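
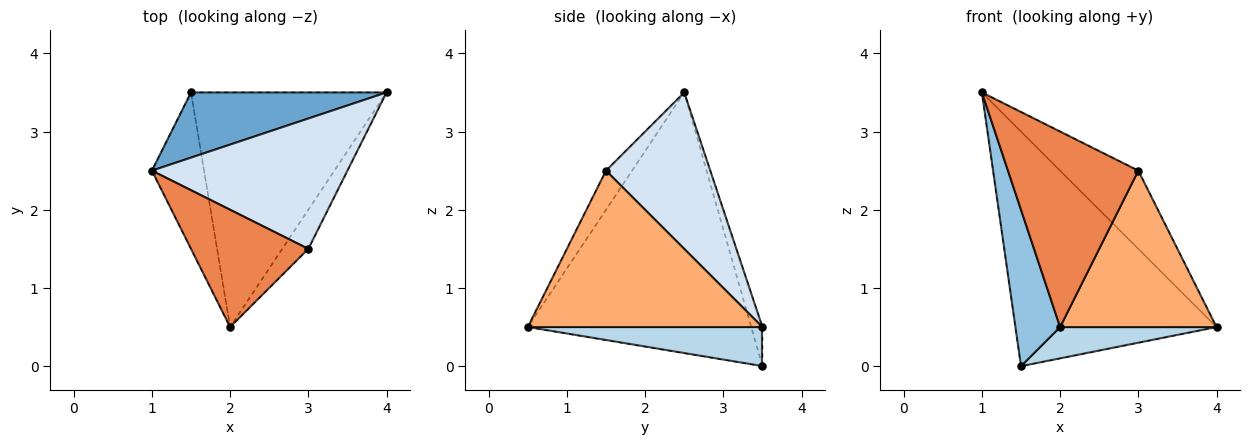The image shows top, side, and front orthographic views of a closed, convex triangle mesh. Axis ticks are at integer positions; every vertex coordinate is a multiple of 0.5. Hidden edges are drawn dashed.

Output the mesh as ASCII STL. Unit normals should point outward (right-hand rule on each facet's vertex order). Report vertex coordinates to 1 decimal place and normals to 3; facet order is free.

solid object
 facet normal -0.053 0.962 0.267
  outer loop
   vertex 1.5 3.5 0.0
   vertex 1.0 2.5 3.5
   vertex 4.0 3.5 0.5
  endloop
 endfacet
 facet normal -0.962 -0.192 -0.192
  outer loop
   vertex 1.5 3.5 0.0
   vertex 2.0 0.5 0.5
   vertex 1.0 2.5 3.5
  endloop
 endfacet
 facet normal 0.194 -0.130 -0.972
  outer loop
   vertex 1.5 3.5 0.0
   vertex 4.0 3.5 0.5
   vertex 2.0 0.5 0.5
  endloop
 endfacet
 facet normal 0.566 0.424 0.707
  outer loop
   vertex 3.0 1.5 2.5
   vertex 4.0 3.5 0.5
   vertex 1.0 2.5 3.5
  endloop
 endfacet
 facet normal -0.169 -0.845 0.507
  outer loop
   vertex 3.0 1.5 2.5
   vertex 1.0 2.5 3.5
   vertex 2.0 0.5 0.5
  endloop
 endfacet
 facet normal 0.824 -0.549 -0.137
  outer loop
   vertex 3.0 1.5 2.5
   vertex 2.0 0.5 0.5
   vertex 4.0 3.5 0.5
  endloop
 endfacet
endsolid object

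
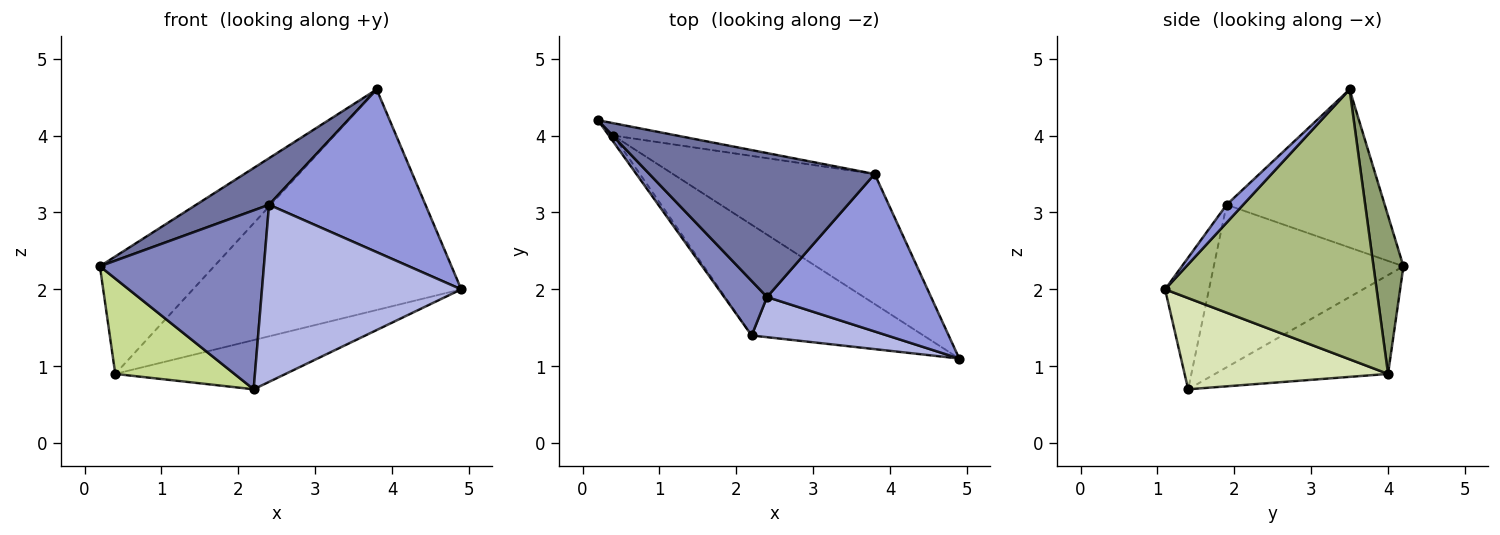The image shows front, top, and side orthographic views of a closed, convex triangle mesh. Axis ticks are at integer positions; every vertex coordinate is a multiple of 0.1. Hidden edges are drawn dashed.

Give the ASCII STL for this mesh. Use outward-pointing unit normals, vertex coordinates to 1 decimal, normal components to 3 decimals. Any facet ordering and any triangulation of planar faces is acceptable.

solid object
 facet normal -0.555 -0.256 0.791
  outer loop
   vertex 2.4 1.9 3.1
   vertex 3.8 3.5 4.6
   vertex 0.2 4.2 2.3
  endloop
 endfacet
 facet normal -0.742 -0.642 0.195
  outer loop
   vertex 2.4 1.9 3.1
   vertex 0.2 4.2 2.3
   vertex 2.2 1.4 0.7
  endloop
 endfacet
 facet normal 0.076 -0.716 0.693
  outer loop
   vertex 2.4 1.9 3.1
   vertex 4.9 1.1 2.0
   vertex 3.8 3.5 4.6
  endloop
 endfacet
 facet normal -0.210 -0.954 0.216
  outer loop
   vertex 2.4 1.9 3.1
   vertex 2.2 1.4 0.7
   vertex 4.9 1.1 2.0
  endloop
 endfacet
 facet normal 0.252 0.962 -0.101
  outer loop
   vertex 0.4 4.0 0.9
   vertex 0.2 4.2 2.3
   vertex 3.8 3.5 4.6
  endloop
 endfacet
 facet normal 0.562 0.713 -0.420
  outer loop
   vertex 0.4 4.0 0.9
   vertex 3.8 3.5 4.6
   vertex 4.9 1.1 2.0
  endloop
 endfacet
 facet normal -0.823 -0.567 -0.037
  outer loop
   vertex 0.4 4.0 0.9
   vertex 2.2 1.4 0.7
   vertex 0.2 4.2 2.3
  endloop
 endfacet
 facet normal 0.436 0.365 -0.822
  outer loop
   vertex 0.4 4.0 0.9
   vertex 4.9 1.1 2.0
   vertex 2.2 1.4 0.7
  endloop
 endfacet
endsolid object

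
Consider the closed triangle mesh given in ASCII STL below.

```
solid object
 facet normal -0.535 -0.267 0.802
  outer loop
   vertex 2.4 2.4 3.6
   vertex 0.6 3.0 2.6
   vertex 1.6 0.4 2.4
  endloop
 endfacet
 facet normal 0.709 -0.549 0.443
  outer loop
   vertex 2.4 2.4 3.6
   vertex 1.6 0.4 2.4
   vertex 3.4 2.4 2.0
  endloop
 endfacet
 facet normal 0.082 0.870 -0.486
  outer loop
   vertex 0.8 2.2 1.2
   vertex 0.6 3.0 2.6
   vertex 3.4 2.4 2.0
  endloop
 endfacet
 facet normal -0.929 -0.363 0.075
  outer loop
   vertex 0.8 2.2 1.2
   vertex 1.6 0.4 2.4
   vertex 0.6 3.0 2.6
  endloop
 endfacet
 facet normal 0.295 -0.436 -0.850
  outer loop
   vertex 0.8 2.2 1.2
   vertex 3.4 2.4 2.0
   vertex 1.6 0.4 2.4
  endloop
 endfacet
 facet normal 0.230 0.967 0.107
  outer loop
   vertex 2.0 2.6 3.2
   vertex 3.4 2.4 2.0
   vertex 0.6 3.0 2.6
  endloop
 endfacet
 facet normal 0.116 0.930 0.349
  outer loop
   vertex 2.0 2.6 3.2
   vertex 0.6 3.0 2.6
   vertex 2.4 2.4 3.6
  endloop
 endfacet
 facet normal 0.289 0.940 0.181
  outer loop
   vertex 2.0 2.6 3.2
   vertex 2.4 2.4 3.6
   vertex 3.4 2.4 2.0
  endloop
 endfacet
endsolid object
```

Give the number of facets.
8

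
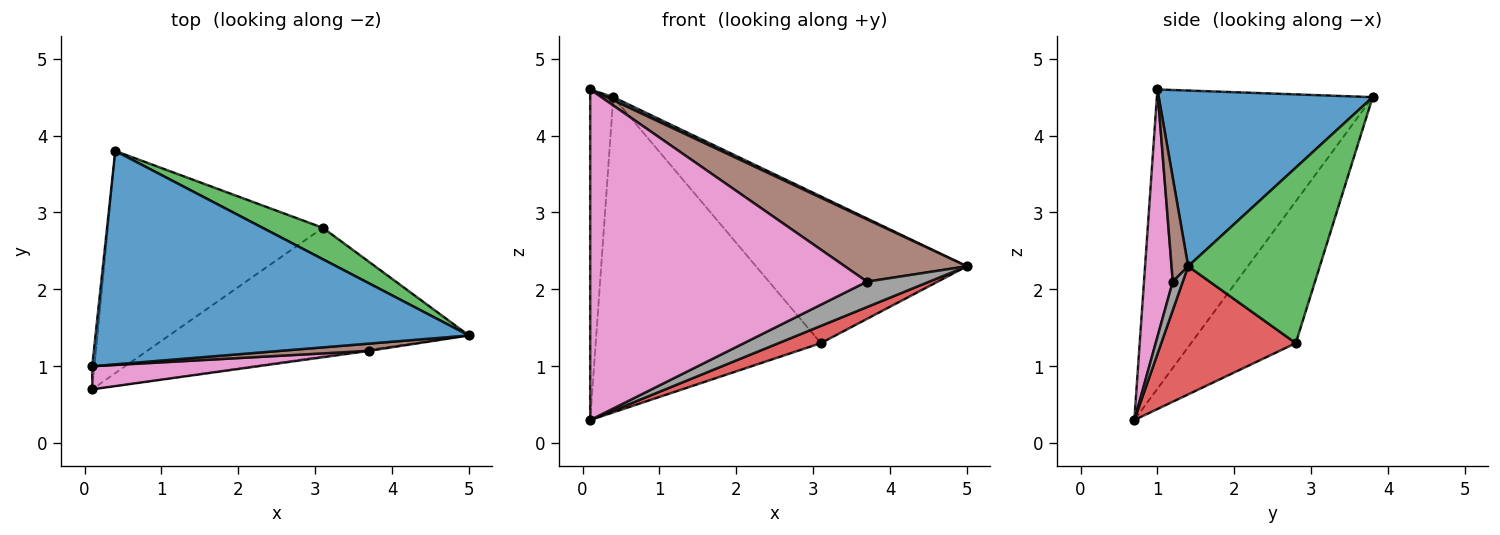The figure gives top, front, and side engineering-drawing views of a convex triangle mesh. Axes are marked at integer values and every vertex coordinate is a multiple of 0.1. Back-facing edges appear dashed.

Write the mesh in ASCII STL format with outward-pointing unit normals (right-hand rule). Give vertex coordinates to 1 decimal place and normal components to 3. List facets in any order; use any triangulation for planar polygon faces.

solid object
 facet normal 0.426 -0.013 0.905
  outer loop
   vertex 0.4 3.8 4.5
   vertex 0.1 1.0 4.6
   vertex 5.0 1.4 2.3
  endloop
 endfacet
 facet normal -0.994 0.106 -0.007
  outer loop
   vertex 0.1 0.7 0.3
   vertex 0.1 1.0 4.6
   vertex 0.4 3.8 4.5
  endloop
 endfacet
 facet normal 0.521 0.835 0.179
  outer loop
   vertex 3.1 2.8 1.3
   vertex 0.4 3.8 4.5
   vertex 5.0 1.4 2.3
  endloop
 endfacet
 facet normal 0.390 -0.123 -0.913
  outer loop
   vertex 3.1 2.8 1.3
   vertex 5.0 1.4 2.3
   vertex 0.1 0.7 0.3
  endloop
 endfacet
 facet normal -0.355 0.764 -0.539
  outer loop
   vertex 3.1 2.8 1.3
   vertex 0.1 0.7 0.3
   vertex 0.4 3.8 4.5
  endloop
 endfacet
 facet normal 0.134 -0.984 0.114
  outer loop
   vertex 3.7 1.2 2.1
   vertex 5.0 1.4 2.3
   vertex 0.1 1.0 4.6
  endloop
 endfacet
 facet normal 0.103 -0.992 0.069
  outer loop
   vertex 3.7 1.2 2.1
   vertex 0.1 1.0 4.6
   vertex 0.1 0.7 0.3
  endloop
 endfacet
 facet normal 0.158 -0.986 -0.043
  outer loop
   vertex 3.7 1.2 2.1
   vertex 0.1 0.7 0.3
   vertex 5.0 1.4 2.3
  endloop
 endfacet
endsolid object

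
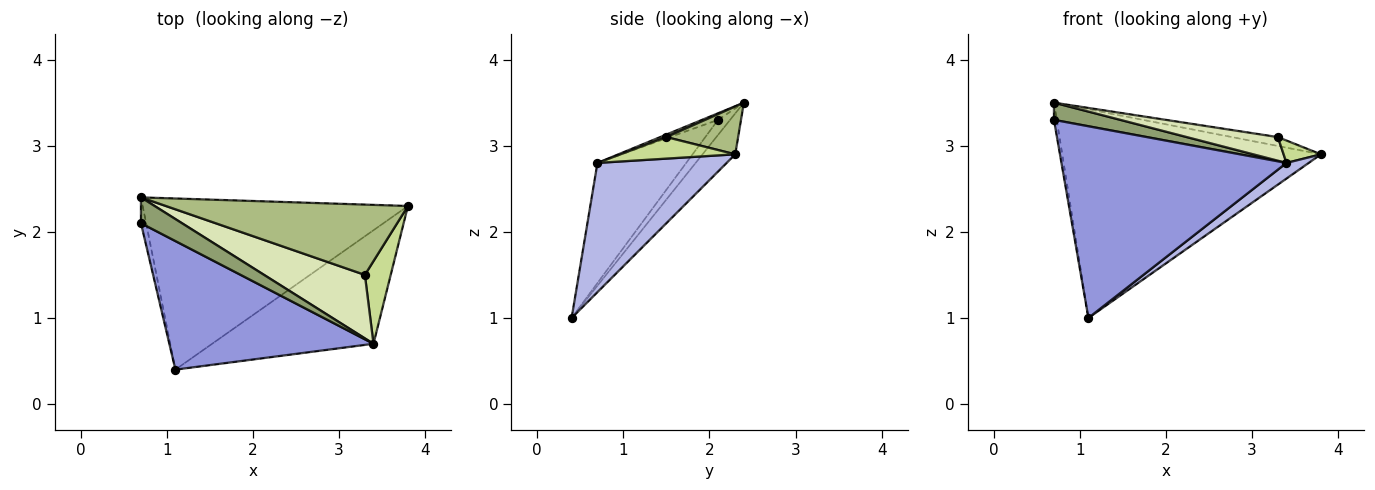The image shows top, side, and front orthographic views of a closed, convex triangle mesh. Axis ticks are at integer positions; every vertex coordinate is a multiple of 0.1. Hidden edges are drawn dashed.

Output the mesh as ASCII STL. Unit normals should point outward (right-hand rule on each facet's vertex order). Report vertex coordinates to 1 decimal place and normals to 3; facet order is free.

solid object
 facet normal -0.925 0.211 -0.317
  outer loop
   vertex 0.7 2.4 3.5
   vertex 1.1 0.4 1.0
   vertex 0.7 2.1 3.3
  endloop
 endfacet
 facet normal -0.097 0.770 -0.631
  outer loop
   vertex 0.7 2.4 3.5
   vertex 3.8 2.3 2.9
   vertex 1.1 0.4 1.0
  endloop
 endfacet
 facet normal -0.311 -0.789 0.529
  outer loop
   vertex 3.4 0.7 2.8
   vertex 0.7 2.1 3.3
   vertex 1.1 0.4 1.0
  endloop
 endfacet
 facet normal 0.621 -0.107 -0.776
  outer loop
   vertex 3.4 0.7 2.8
   vertex 1.1 0.4 1.0
   vertex 3.8 2.3 2.9
  endloop
 endfacet
 facet normal -0.132 -0.550 0.825
  outer loop
   vertex 3.4 0.7 2.8
   vertex 0.7 2.4 3.5
   vertex 0.7 2.1 3.3
  endloop
 endfacet
 facet normal 0.192 0.123 0.974
  outer loop
   vertex 3.3 1.5 3.1
   vertex 3.8 2.3 2.9
   vertex 0.7 2.4 3.5
  endloop
 endfacet
 facet normal 0.627 -0.204 0.752
  outer loop
   vertex 3.3 1.5 3.1
   vertex 3.4 0.7 2.8
   vertex 3.8 2.3 2.9
  endloop
 endfacet
 facet normal 0.024 -0.348 0.937
  outer loop
   vertex 3.3 1.5 3.1
   vertex 0.7 2.4 3.5
   vertex 3.4 0.7 2.8
  endloop
 endfacet
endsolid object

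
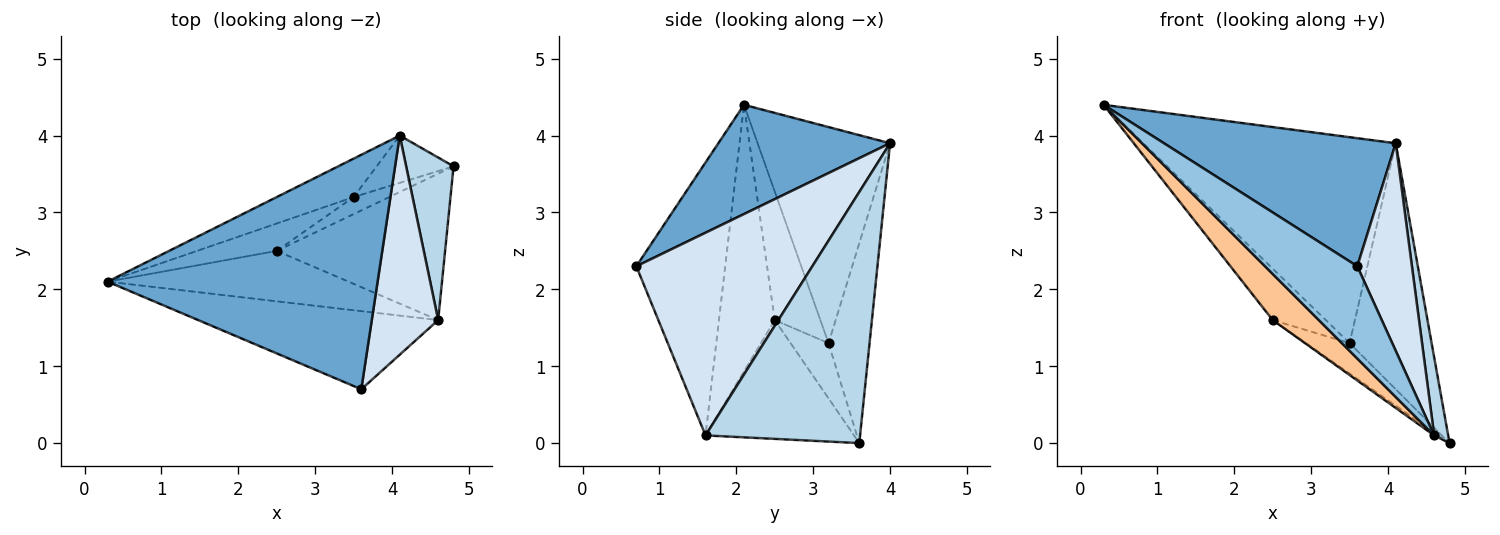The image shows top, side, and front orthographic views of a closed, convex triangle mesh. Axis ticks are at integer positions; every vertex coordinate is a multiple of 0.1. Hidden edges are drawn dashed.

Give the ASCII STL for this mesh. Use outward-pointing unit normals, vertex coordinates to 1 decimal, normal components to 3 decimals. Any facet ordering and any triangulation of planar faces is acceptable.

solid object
 facet normal 0.335 -0.452 0.827
  outer loop
   vertex 4.1 4.0 3.9
   vertex 0.3 2.1 4.4
   vertex 3.6 0.7 2.3
  endloop
 endfacet
 facet normal -0.592 -0.615 -0.521
  outer loop
   vertex 4.6 1.6 0.1
   vertex 3.6 0.7 2.3
   vertex 0.3 2.1 4.4
  endloop
 endfacet
 facet normal 0.979 -0.089 0.185
  outer loop
   vertex 4.6 1.6 0.1
   vertex 4.8 3.6 0.0
   vertex 4.1 4.0 3.9
  endloop
 endfacet
 facet normal 0.911 -0.283 0.299
  outer loop
   vertex 4.6 1.6 0.1
   vertex 4.1 4.0 3.9
   vertex 3.6 0.7 2.3
  endloop
 endfacet
 facet normal -0.458 0.874 -0.163
  outer loop
   vertex 3.5 3.2 1.3
   vertex 0.3 2.1 4.4
   vertex 4.1 4.0 3.9
  endloop
 endfacet
 facet normal -0.441 0.881 -0.170
  outer loop
   vertex 3.5 3.2 1.3
   vertex 4.1 4.0 3.9
   vertex 4.8 3.6 0.0
  endloop
 endfacet
 facet normal -0.632 -0.523 -0.572
  outer loop
   vertex 2.5 2.5 1.6
   vertex 4.6 1.6 0.1
   vertex 0.3 2.1 4.4
  endloop
 endfacet
 facet normal -0.576 0.017 -0.817
  outer loop
   vertex 2.5 2.5 1.6
   vertex 4.8 3.6 0.0
   vertex 4.6 1.6 0.1
  endloop
 endfacet
 facet normal -0.605 0.703 -0.375
  outer loop
   vertex 2.5 2.5 1.6
   vertex 0.3 2.1 4.4
   vertex 3.5 3.2 1.3
  endloop
 endfacet
 facet normal -0.604 0.695 -0.390
  outer loop
   vertex 2.5 2.5 1.6
   vertex 3.5 3.2 1.3
   vertex 4.8 3.6 0.0
  endloop
 endfacet
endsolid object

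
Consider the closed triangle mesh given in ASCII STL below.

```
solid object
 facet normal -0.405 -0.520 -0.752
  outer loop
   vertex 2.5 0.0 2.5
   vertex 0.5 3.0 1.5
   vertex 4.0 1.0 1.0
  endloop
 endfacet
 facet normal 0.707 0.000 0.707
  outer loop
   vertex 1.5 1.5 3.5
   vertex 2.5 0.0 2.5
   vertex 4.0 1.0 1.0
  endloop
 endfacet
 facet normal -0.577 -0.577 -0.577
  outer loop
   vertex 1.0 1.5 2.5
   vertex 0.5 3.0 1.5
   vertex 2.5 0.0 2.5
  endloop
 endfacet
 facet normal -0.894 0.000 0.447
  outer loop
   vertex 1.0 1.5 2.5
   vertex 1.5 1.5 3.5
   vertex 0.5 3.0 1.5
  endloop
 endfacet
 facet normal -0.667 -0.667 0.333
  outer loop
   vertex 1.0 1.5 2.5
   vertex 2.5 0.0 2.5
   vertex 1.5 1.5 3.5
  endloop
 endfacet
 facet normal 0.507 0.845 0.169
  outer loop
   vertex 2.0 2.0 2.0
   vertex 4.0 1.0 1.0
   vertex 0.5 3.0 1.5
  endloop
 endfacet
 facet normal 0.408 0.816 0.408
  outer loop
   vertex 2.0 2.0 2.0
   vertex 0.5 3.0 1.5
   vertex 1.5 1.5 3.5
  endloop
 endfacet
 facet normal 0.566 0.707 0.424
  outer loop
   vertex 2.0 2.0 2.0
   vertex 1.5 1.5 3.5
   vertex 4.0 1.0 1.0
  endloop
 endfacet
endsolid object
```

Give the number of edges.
12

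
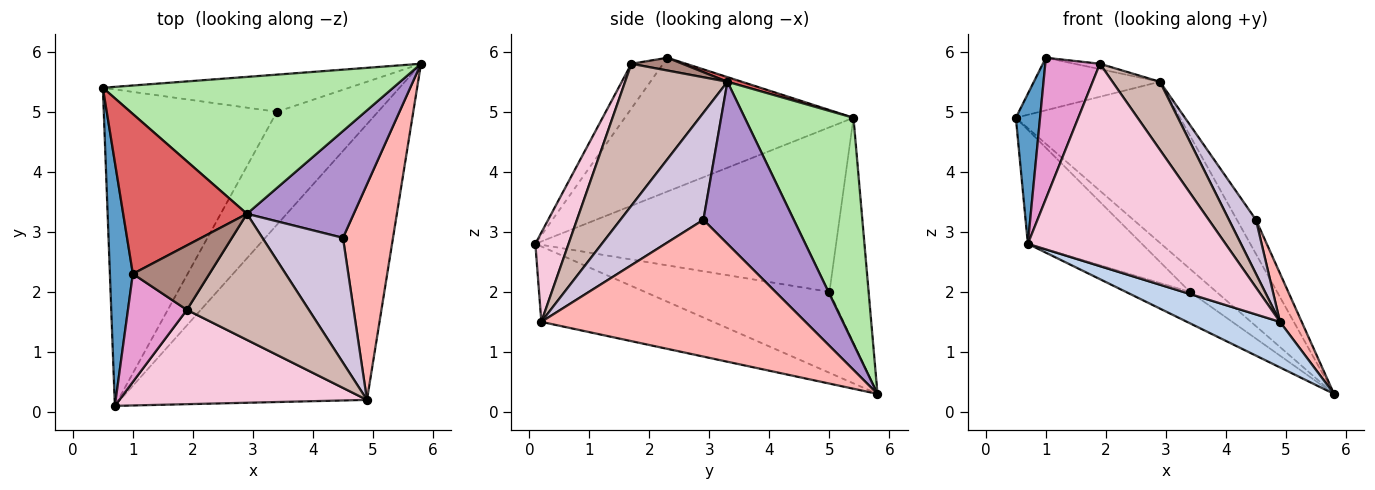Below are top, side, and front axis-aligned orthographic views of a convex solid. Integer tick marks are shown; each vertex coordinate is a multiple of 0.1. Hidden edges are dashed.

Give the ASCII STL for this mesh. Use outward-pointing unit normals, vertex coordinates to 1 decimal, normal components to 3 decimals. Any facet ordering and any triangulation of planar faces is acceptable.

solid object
 facet normal -0.980 -0.104 0.168
  outer loop
   vertex 1.0 2.3 5.9
   vertex 0.5 5.4 4.9
   vertex 0.7 0.1 2.8
  endloop
 endfacet
 facet normal -0.289 -0.156 -0.945
  outer loop
   vertex 4.9 0.2 1.5
   vertex 0.7 0.1 2.8
   vertex 5.8 5.8 0.3
  endloop
 endfacet
 facet normal -0.614 0.415 -0.671
  outer loop
   vertex 3.4 5.0 2.0
   vertex 0.5 5.4 4.9
   vertex 5.8 5.8 0.3
  endloop
 endfacet
 facet normal -0.666 0.253 -0.701
  outer loop
   vertex 3.4 5.0 2.0
   vertex 0.7 0.1 2.8
   vertex 0.5 5.4 4.9
  endloop
 endfacet
 facet normal -0.611 0.212 -0.763
  outer loop
   vertex 3.4 5.0 2.0
   vertex 5.8 5.8 0.3
   vertex 0.7 0.1 2.8
  endloop
 endfacet
 facet normal 0.451 0.680 0.578
  outer loop
   vertex 2.9 3.3 5.5
   vertex 5.8 5.8 0.3
   vertex 0.5 5.4 4.9
  endloop
 endfacet
 facet normal 0.036 0.312 0.949
  outer loop
   vertex 2.9 3.3 5.5
   vertex 0.5 5.4 4.9
   vertex 1.0 2.3 5.9
  endloop
 endfacet
 facet normal 0.936 -0.077 0.343
  outer loop
   vertex 4.5 2.9 3.2
   vertex 4.9 0.2 1.5
   vertex 5.8 5.8 0.3
  endloop
 endfacet
 facet normal 0.822 0.173 0.542
  outer loop
   vertex 4.5 2.9 3.2
   vertex 5.8 5.8 0.3
   vertex 2.9 3.3 5.5
  endloop
 endfacet
 facet normal 0.773 -0.252 0.582
  outer loop
   vertex 4.5 2.9 3.2
   vertex 2.9 3.3 5.5
   vertex 4.9 0.2 1.5
  endloop
 endfacet
 facet normal 0.164 0.082 0.983
  outer loop
   vertex 1.9 1.7 5.8
   vertex 2.9 3.3 5.5
   vertex 1.0 2.3 5.9
  endloop
 endfacet
 facet normal 0.715 -0.332 0.615
  outer loop
   vertex 1.9 1.7 5.8
   vertex 4.9 0.2 1.5
   vertex 2.9 3.3 5.5
  endloop
 endfacet
 facet normal -0.419 -0.721 0.552
  outer loop
   vertex 1.9 1.7 5.8
   vertex 1.0 2.3 5.9
   vertex 0.7 0.1 2.8
  endloop
 endfacet
 facet normal 0.151 -0.896 0.418
  outer loop
   vertex 1.9 1.7 5.8
   vertex 0.7 0.1 2.8
   vertex 4.9 0.2 1.5
  endloop
 endfacet
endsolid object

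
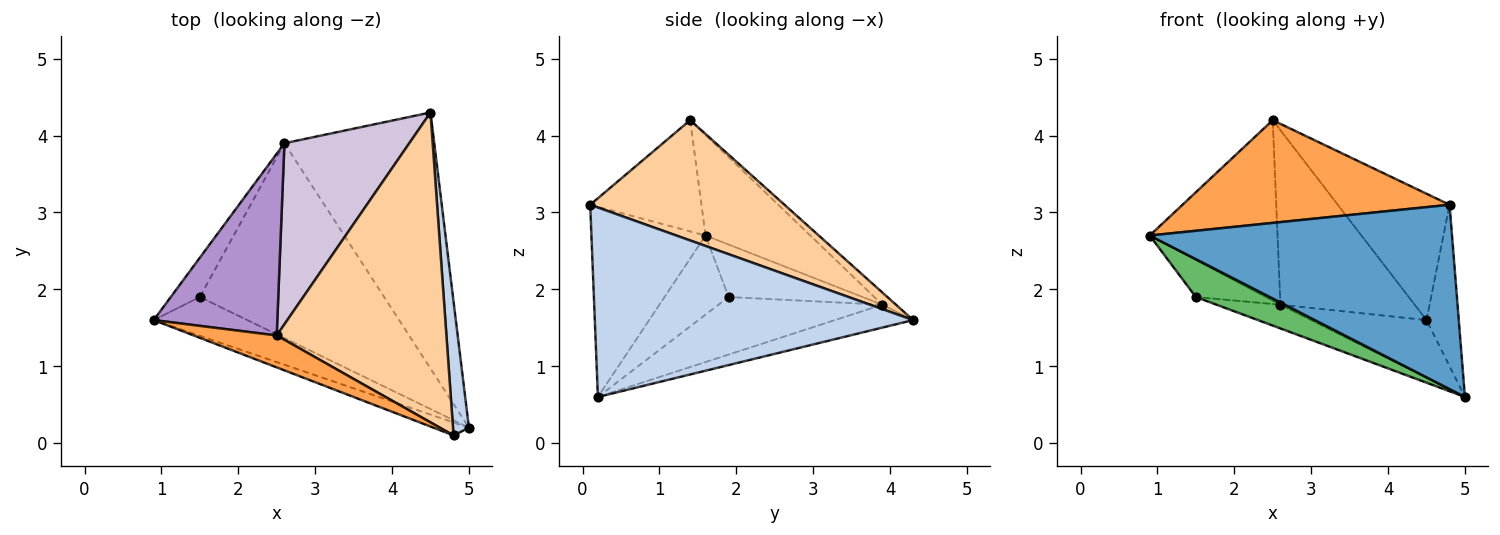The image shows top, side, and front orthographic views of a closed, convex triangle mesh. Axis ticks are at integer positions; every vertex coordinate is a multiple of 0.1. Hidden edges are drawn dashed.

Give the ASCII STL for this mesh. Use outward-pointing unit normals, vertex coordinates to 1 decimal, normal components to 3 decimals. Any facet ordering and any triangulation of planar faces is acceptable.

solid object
 facet normal -0.352 -0.934 -0.066
  outer loop
   vertex 4.8 0.1 3.1
   vertex 0.9 1.6 2.7
   vertex 5.0 0.2 0.6
  endloop
 endfacet
 facet normal 0.991 0.101 0.083
  outer loop
   vertex 4.8 0.1 3.1
   vertex 5.0 0.2 0.6
   vertex 4.5 4.3 1.6
  endloop
 endfacet
 facet normal -0.370 -0.887 0.276
  outer loop
   vertex 2.5 1.4 4.2
   vertex 0.9 1.6 2.7
   vertex 4.8 0.1 3.1
  endloop
 endfacet
 facet normal 0.549 0.316 0.774
  outer loop
   vertex 2.5 1.4 4.2
   vertex 4.8 0.1 3.1
   vertex 4.5 4.3 1.6
  endloop
 endfacet
 facet normal -0.518 -0.598 -0.612
  outer loop
   vertex 1.5 1.9 1.9
   vertex 5.0 0.2 0.6
   vertex 0.9 1.6 2.7
  endloop
 endfacet
 facet normal -0.147 0.217 -0.965
  outer loop
   vertex 2.6 3.9 1.8
   vertex 4.5 4.3 1.6
   vertex 5.0 0.2 0.6
  endloop
 endfacet
 facet normal -0.296 0.115 -0.948
  outer loop
   vertex 2.6 3.9 1.8
   vertex 5.0 0.2 0.6
   vertex 1.5 1.9 1.9
  endloop
 endfacet
 facet normal -0.796 0.416 -0.441
  outer loop
   vertex 2.6 3.9 1.8
   vertex 1.5 1.9 1.9
   vertex 0.9 1.6 2.7
  endloop
 endfacet
 facet normal -0.500 0.610 0.615
  outer loop
   vertex 2.6 3.9 1.8
   vertex 0.9 1.6 2.7
   vertex 2.5 1.4 4.2
  endloop
 endfacet
 facet normal -0.070 0.692 0.718
  outer loop
   vertex 2.6 3.9 1.8
   vertex 2.5 1.4 4.2
   vertex 4.5 4.3 1.6
  endloop
 endfacet
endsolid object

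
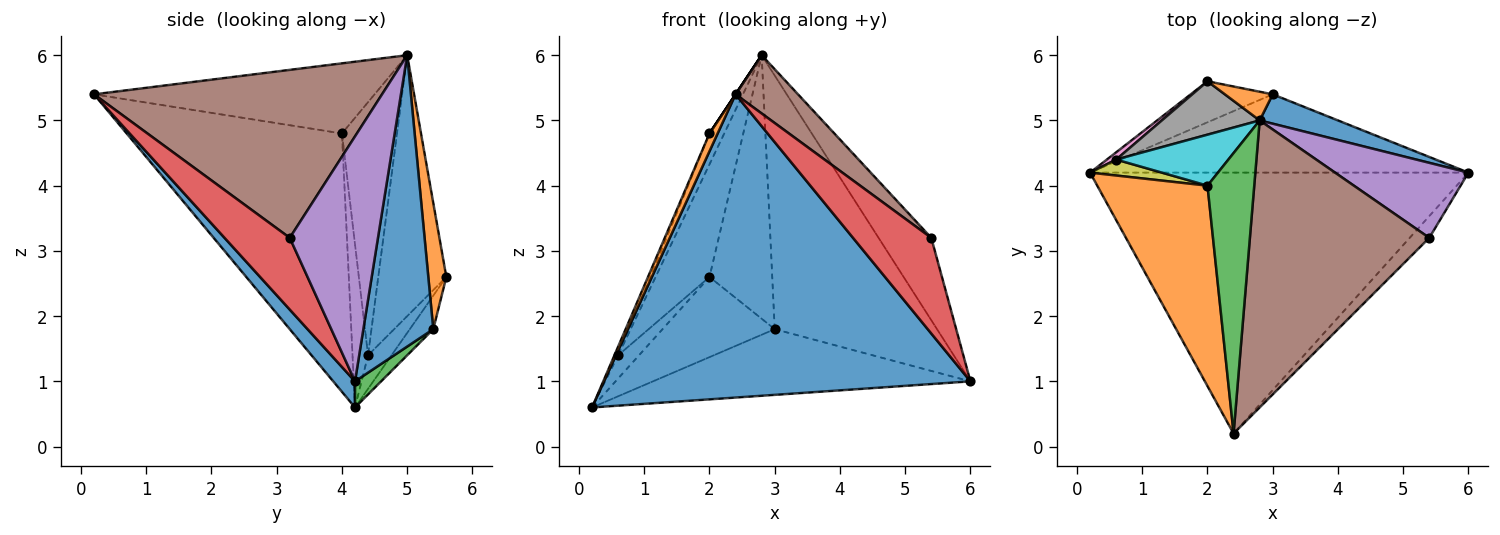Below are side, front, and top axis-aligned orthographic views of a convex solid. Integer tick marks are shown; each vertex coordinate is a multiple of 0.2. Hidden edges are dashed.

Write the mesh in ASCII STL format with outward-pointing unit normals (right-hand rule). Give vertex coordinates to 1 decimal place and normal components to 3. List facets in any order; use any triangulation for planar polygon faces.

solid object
 facet normal 0.045 -0.757 -0.652
  outer loop
   vertex 2.4 0.2 5.4
   vertex 0.2 4.2 0.6
   vertex 6.0 4.2 1.0
  endloop
 endfacet
 facet normal -0.919 -0.035 0.392
  outer loop
   vertex 2.0 4.0 4.8
   vertex 0.2 4.2 0.6
   vertex 2.4 0.2 5.4
  endloop
 endfacet
 facet normal -0.832 0.000 0.555
  outer loop
   vertex 2.0 4.0 4.8
   vertex 2.4 0.2 5.4
   vertex 2.8 5.0 6.0
  endloop
 endfacet
 facet normal 0.631 -0.757 -0.172
  outer loop
   vertex 5.4 3.2 3.2
   vertex 2.4 0.2 5.4
   vertex 6.0 4.2 1.0
  endloop
 endfacet
 facet normal 0.778 0.465 0.423
  outer loop
   vertex 5.4 3.2 3.2
   vertex 6.0 4.2 1.0
   vertex 2.8 5.0 6.0
  endloop
 endfacet
 facet normal 0.676 -0.147 0.722
  outer loop
   vertex 5.4 3.2 3.2
   vertex 2.8 5.0 6.0
   vertex 2.4 0.2 5.4
  endloop
 endfacet
 facet normal -0.732 0.650 0.203
  outer loop
   vertex 0.6 4.4 1.4
   vertex 2.0 5.6 2.6
   vertex 0.2 4.2 0.6
  endloop
 endfacet
 facet normal -0.752 0.595 0.282
  outer loop
   vertex 0.6 4.4 1.4
   vertex 2.8 5.0 6.0
   vertex 2.0 5.6 2.6
  endloop
 endfacet
 facet normal -0.894 0.215 0.393
  outer loop
   vertex 0.6 4.4 1.4
   vertex 0.2 4.2 0.6
   vertex 2.0 4.0 4.8
  endloop
 endfacet
 facet normal -0.888 0.238 0.394
  outer loop
   vertex 0.6 4.4 1.4
   vertex 2.0 4.0 4.8
   vertex 2.8 5.0 6.0
  endloop
 endfacet
 facet normal 0.393 0.913 0.106
  outer loop
   vertex 3.0 5.4 1.8
   vertex 2.8 5.0 6.0
   vertex 6.0 4.2 1.0
  endloop
 endfacet
 facet normal 0.274 0.956 0.104
  outer loop
   vertex 3.0 5.4 1.8
   vertex 2.0 5.6 2.6
   vertex 2.8 5.0 6.0
  endloop
 endfacet
 facet normal 0.053 0.642 -0.765
  outer loop
   vertex 3.0 5.4 1.8
   vertex 6.0 4.2 1.0
   vertex 0.2 4.2 0.6
  endloop
 endfacet
 facet normal -0.183 0.875 -0.448
  outer loop
   vertex 3.0 5.4 1.8
   vertex 0.2 4.2 0.6
   vertex 2.0 5.6 2.6
  endloop
 endfacet
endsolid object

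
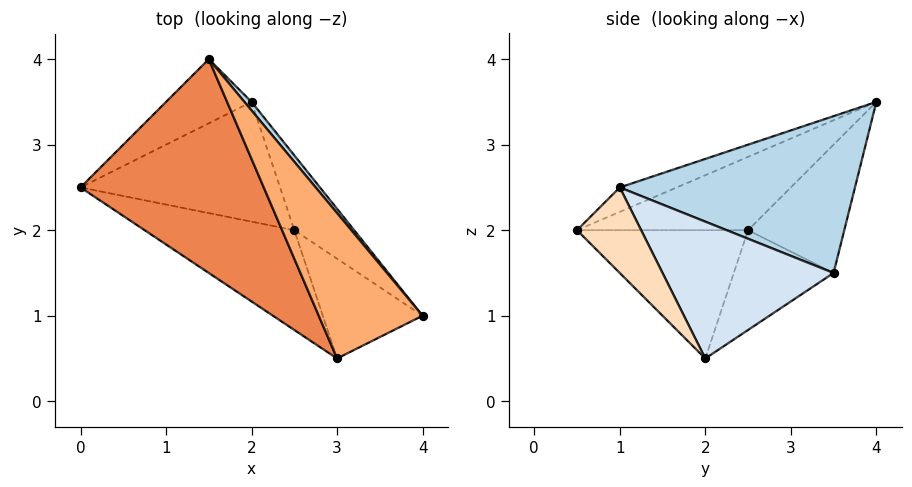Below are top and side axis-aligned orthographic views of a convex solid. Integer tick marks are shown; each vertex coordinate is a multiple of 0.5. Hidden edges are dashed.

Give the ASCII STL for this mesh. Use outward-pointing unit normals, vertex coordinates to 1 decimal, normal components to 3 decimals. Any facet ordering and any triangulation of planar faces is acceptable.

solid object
 facet normal -0.487 0.811 -0.324
  outer loop
   vertex 2.0 3.5 1.5
   vertex 0.0 2.5 2.0
   vertex 1.5 4.0 3.5
  endloop
 endfacet
 facet normal -0.408 0.408 -0.816
  outer loop
   vertex 2.0 3.5 1.5
   vertex 2.5 2.0 0.5
   vertex 0.0 2.5 2.0
  endloop
 endfacet
 facet normal 0.773 0.633 0.035
  outer loop
   vertex 2.0 3.5 1.5
   vertex 1.5 4.0 3.5
   vertex 4.0 1.0 2.5
  endloop
 endfacet
 facet normal 0.795 0.497 -0.348
  outer loop
   vertex 2.0 3.5 1.5
   vertex 4.0 1.0 2.5
   vertex 2.5 2.0 0.5
  endloop
 endfacet
 facet normal -0.324 -0.487 0.811
  outer loop
   vertex 3.0 0.5 2.0
   vertex 1.5 4.0 3.5
   vertex 0.0 2.5 2.0
  endloop
 endfacet
 facet normal -0.204 -0.458 0.865
  outer loop
   vertex 3.0 0.5 2.0
   vertex 4.0 1.0 2.5
   vertex 1.5 4.0 3.5
  endloop
 endfacet
 facet normal -0.466 -0.699 -0.543
  outer loop
   vertex 3.0 0.5 2.0
   vertex 0.0 2.5 2.0
   vertex 2.5 2.0 0.5
  endloop
 endfacet
 facet normal 0.572 -0.477 -0.667
  outer loop
   vertex 3.0 0.5 2.0
   vertex 2.5 2.0 0.5
   vertex 4.0 1.0 2.5
  endloop
 endfacet
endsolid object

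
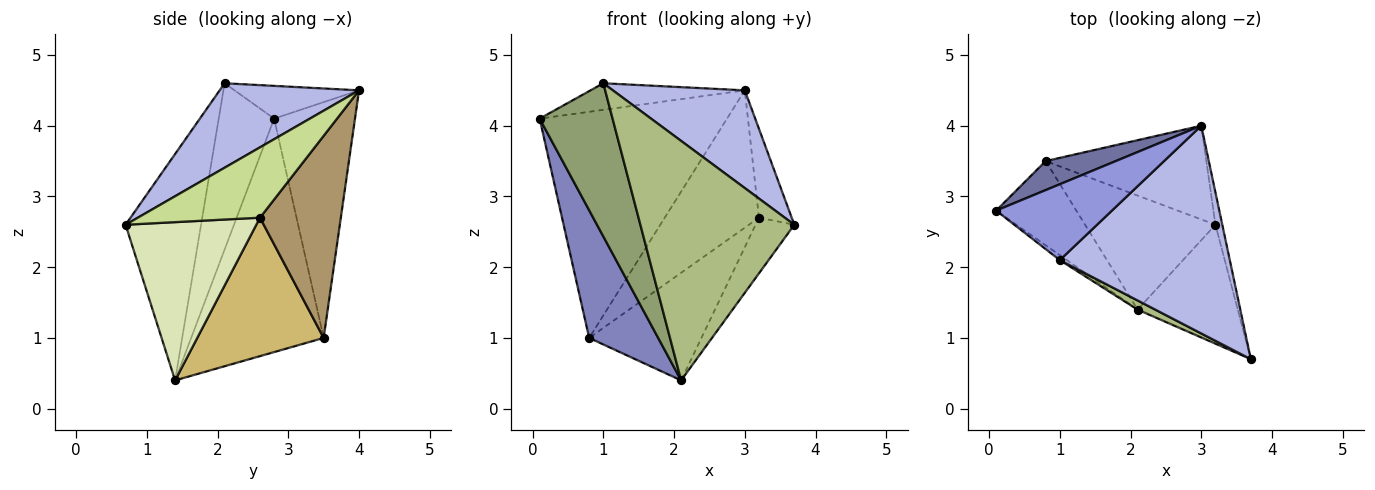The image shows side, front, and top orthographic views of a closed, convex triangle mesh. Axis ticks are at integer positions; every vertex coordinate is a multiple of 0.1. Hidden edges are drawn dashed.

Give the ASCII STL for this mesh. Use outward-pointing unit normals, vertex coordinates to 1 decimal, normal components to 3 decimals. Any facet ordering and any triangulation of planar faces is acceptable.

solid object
 facet normal -0.393 0.912 0.117
  outer loop
   vertex 0.8 3.5 1.0
   vertex 0.1 2.8 4.1
   vertex 3.0 4.0 4.5
  endloop
 endfacet
 facet normal -0.848 -0.442 -0.291
  outer loop
   vertex 0.8 3.5 1.0
   vertex 2.1 1.4 0.4
   vertex 0.1 2.8 4.1
  endloop
 endfacet
 facet normal -0.258 0.320 0.912
  outer loop
   vertex 1.0 2.1 4.6
   vertex 3.0 4.0 4.5
   vertex 0.1 2.8 4.1
  endloop
 endfacet
 facet normal 0.410 -0.388 0.825
  outer loop
   vertex 1.0 2.1 4.6
   vertex 3.7 0.7 2.6
   vertex 3.0 4.0 4.5
  endloop
 endfacet
 facet normal -0.605 -0.796 -0.026
  outer loop
   vertex 1.0 2.1 4.6
   vertex 0.1 2.8 4.1
   vertex 2.1 1.4 0.4
  endloop
 endfacet
 facet normal -0.440 -0.897 0.034
  outer loop
   vertex 1.0 2.1 4.6
   vertex 2.1 1.4 0.4
   vertex 3.7 0.7 2.6
  endloop
 endfacet
 facet normal 0.962 0.258 -0.094
  outer loop
   vertex 3.2 2.6 2.7
   vertex 3.0 4.0 4.5
   vertex 3.7 0.7 2.6
  endloop
 endfacet
 facet normal 0.820 0.243 -0.519
  outer loop
   vertex 3.2 2.6 2.7
   vertex 3.7 0.7 2.6
   vertex 2.1 1.4 0.4
  endloop
 endfacet
 facet normal 0.578 0.674 -0.460
  outer loop
   vertex 3.2 2.6 2.7
   vertex 0.8 3.5 1.0
   vertex 3.0 4.0 4.5
  endloop
 endfacet
 facet normal 0.611 0.543 -0.576
  outer loop
   vertex 3.2 2.6 2.7
   vertex 2.1 1.4 0.4
   vertex 0.8 3.5 1.0
  endloop
 endfacet
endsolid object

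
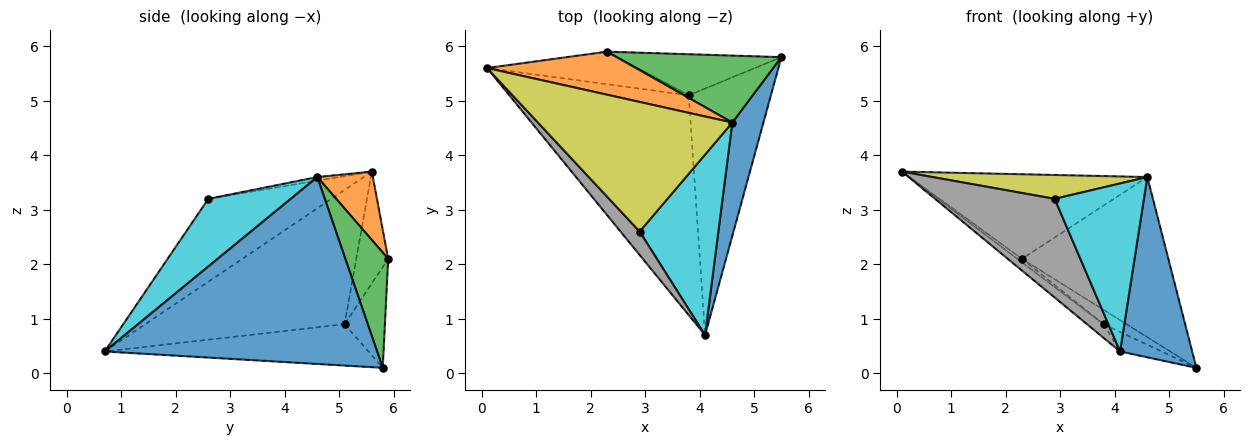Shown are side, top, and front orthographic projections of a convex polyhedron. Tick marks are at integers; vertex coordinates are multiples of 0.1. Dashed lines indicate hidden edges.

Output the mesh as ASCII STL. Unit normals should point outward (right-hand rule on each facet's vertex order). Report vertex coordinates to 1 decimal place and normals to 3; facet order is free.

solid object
 facet normal 0.954 -0.253 0.159
  outer loop
   vertex 4.6 4.6 3.6
   vertex 4.1 0.7 0.4
   vertex 5.5 5.8 0.1
  endloop
 endfacet
 facet normal 0.204 0.873 0.444
  outer loop
   vertex 4.6 4.6 3.6
   vertex 2.3 5.9 2.1
   vertex 0.1 5.6 3.7
  endloop
 endfacet
 facet normal 0.261 0.891 0.372
  outer loop
   vertex 4.6 4.6 3.6
   vertex 5.5 5.8 0.1
   vertex 2.3 5.9 2.1
  endloop
 endfacet
 facet normal -0.598 0.050 -0.800
  outer loop
   vertex 3.8 5.1 0.9
   vertex 4.1 0.7 0.4
   vertex 0.1 5.6 3.7
  endloop
 endfacet
 facet normal -0.594 0.087 -0.800
  outer loop
   vertex 3.8 5.1 0.9
   vertex 0.1 5.6 3.7
   vertex 2.3 5.9 2.1
  endloop
 endfacet
 facet normal -0.448 0.071 -0.891
  outer loop
   vertex 3.8 5.1 0.9
   vertex 5.5 5.8 0.1
   vertex 4.1 0.7 0.4
  endloop
 endfacet
 facet normal -0.502 0.285 -0.817
  outer loop
   vertex 3.8 5.1 0.9
   vertex 2.3 5.9 2.1
   vertex 5.5 5.8 0.1
  endloop
 endfacet
 facet normal -0.708 -0.688 0.163
  outer loop
   vertex 2.9 2.6 3.2
   vertex 0.1 5.6 3.7
   vertex 4.1 0.7 0.4
  endloop
 endfacet
 facet normal -0.018 -0.181 0.983
  outer loop
   vertex 2.9 2.6 3.2
   vertex 4.6 4.6 3.6
   vertex 0.1 5.6 3.7
  endloop
 endfacet
 facet normal 0.533 -0.577 0.620
  outer loop
   vertex 2.9 2.6 3.2
   vertex 4.1 0.7 0.4
   vertex 4.6 4.6 3.6
  endloop
 endfacet
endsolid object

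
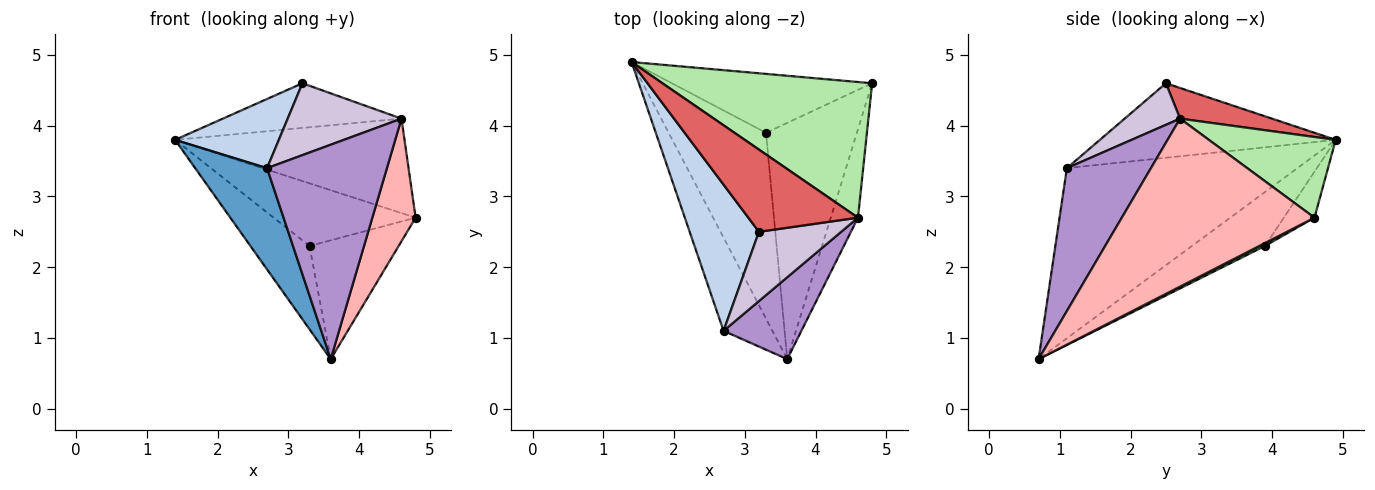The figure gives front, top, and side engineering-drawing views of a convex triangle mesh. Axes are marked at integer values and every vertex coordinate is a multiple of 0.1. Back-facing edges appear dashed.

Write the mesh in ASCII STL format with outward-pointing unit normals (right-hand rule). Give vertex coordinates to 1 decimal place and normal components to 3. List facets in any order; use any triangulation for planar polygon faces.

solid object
 facet normal -0.921 -0.287 -0.264
  outer loop
   vertex 2.7 1.1 3.4
   vertex 1.4 4.9 3.8
   vertex 3.6 0.7 0.7
  endloop
 endfacet
 facet normal -0.697 -0.307 0.648
  outer loop
   vertex 2.7 1.1 3.4
   vertex 3.2 2.5 4.6
   vertex 1.4 4.9 3.8
  endloop
 endfacet
 facet normal -0.155 0.720 -0.677
  outer loop
   vertex 3.3 3.9 2.3
   vertex 1.4 4.9 3.8
   vertex 4.8 4.6 2.7
  endloop
 endfacet
 facet normal -0.451 0.365 -0.815
  outer loop
   vertex 3.3 3.9 2.3
   vertex 3.6 0.7 0.7
   vertex 1.4 4.9 3.8
  endloop
 endfacet
 facet normal 0.029 0.449 -0.893
  outer loop
   vertex 3.3 3.9 2.3
   vertex 4.8 4.6 2.7
   vertex 3.6 0.7 0.7
  endloop
 endfacet
 facet normal 0.301 0.545 0.783
  outer loop
   vertex 4.6 2.7 4.1
   vertex 4.8 4.6 2.7
   vertex 1.4 4.9 3.8
  endloop
 endfacet
 facet normal 0.239 0.463 0.853
  outer loop
   vertex 4.6 2.7 4.1
   vertex 1.4 4.9 3.8
   vertex 3.2 2.5 4.6
  endloop
 endfacet
 facet normal 0.964 -0.216 -0.156
  outer loop
   vertex 4.6 2.7 4.1
   vertex 3.6 0.7 0.7
   vertex 4.8 4.6 2.7
  endloop
 endfacet
 facet normal 0.548 -0.781 0.298
  outer loop
   vertex 4.6 2.7 4.1
   vertex 2.7 1.1 3.4
   vertex 3.6 0.7 0.7
  endloop
 endfacet
 facet normal 0.331 -0.679 0.655
  outer loop
   vertex 4.6 2.7 4.1
   vertex 3.2 2.5 4.6
   vertex 2.7 1.1 3.4
  endloop
 endfacet
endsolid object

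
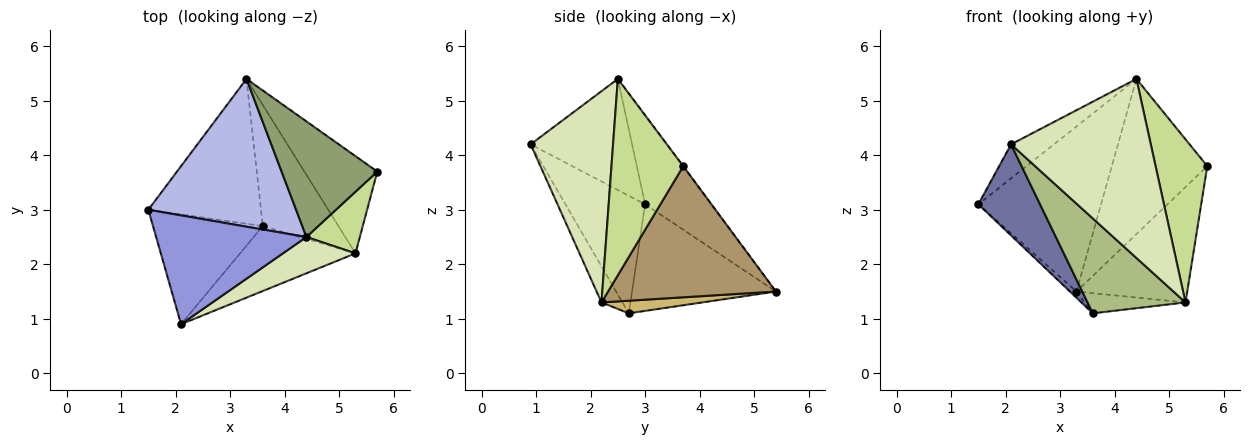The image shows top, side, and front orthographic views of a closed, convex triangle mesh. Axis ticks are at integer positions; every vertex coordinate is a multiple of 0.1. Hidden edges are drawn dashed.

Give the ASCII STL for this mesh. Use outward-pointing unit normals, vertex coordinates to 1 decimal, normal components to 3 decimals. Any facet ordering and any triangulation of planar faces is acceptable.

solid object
 facet normal -0.636 -0.493 -0.594
  outer loop
   vertex 3.6 2.7 1.1
   vertex 2.1 0.9 4.2
   vertex 1.5 3.0 3.1
  endloop
 endfacet
 facet normal -0.687 0.031 -0.726
  outer loop
   vertex 3.3 5.4 1.5
   vertex 3.6 2.7 1.1
   vertex 1.5 3.0 3.1
  endloop
 endfacet
 facet normal -0.576 0.244 0.780
  outer loop
   vertex 4.4 2.5 5.4
   vertex 1.5 3.0 3.1
   vertex 2.1 0.9 4.2
  endloop
 endfacet
 facet normal -0.372 0.692 0.619
  outer loop
   vertex 4.4 2.5 5.4
   vertex 3.3 5.4 1.5
   vertex 1.5 3.0 3.1
  endloop
 endfacet
 facet normal -0.005 0.802 0.598
  outer loop
   vertex 4.4 2.5 5.4
   vertex 5.7 3.7 3.8
   vertex 3.3 5.4 1.5
  endloop
 endfacet
 facet normal -0.174 -0.813 -0.556
  outer loop
   vertex 5.3 2.2 1.3
   vertex 2.1 0.9 4.2
   vertex 3.6 2.7 1.1
  endloop
 endfacet
 facet normal 0.792 -0.571 0.216
  outer loop
   vertex 5.3 2.2 1.3
   vertex 5.7 3.7 3.8
   vertex 4.4 2.5 5.4
  endloop
 endfacet
 facet normal 0.501 -0.848 0.172
  outer loop
   vertex 5.3 2.2 1.3
   vertex 4.4 2.5 5.4
   vertex 2.1 0.9 4.2
  endloop
 endfacet
 facet normal 0.757 0.500 -0.421
  outer loop
   vertex 5.3 2.2 1.3
   vertex 3.3 5.4 1.5
   vertex 5.7 3.7 3.8
  endloop
 endfacet
 facet normal 0.162 0.162 -0.973
  outer loop
   vertex 5.3 2.2 1.3
   vertex 3.6 2.7 1.1
   vertex 3.3 5.4 1.5
  endloop
 endfacet
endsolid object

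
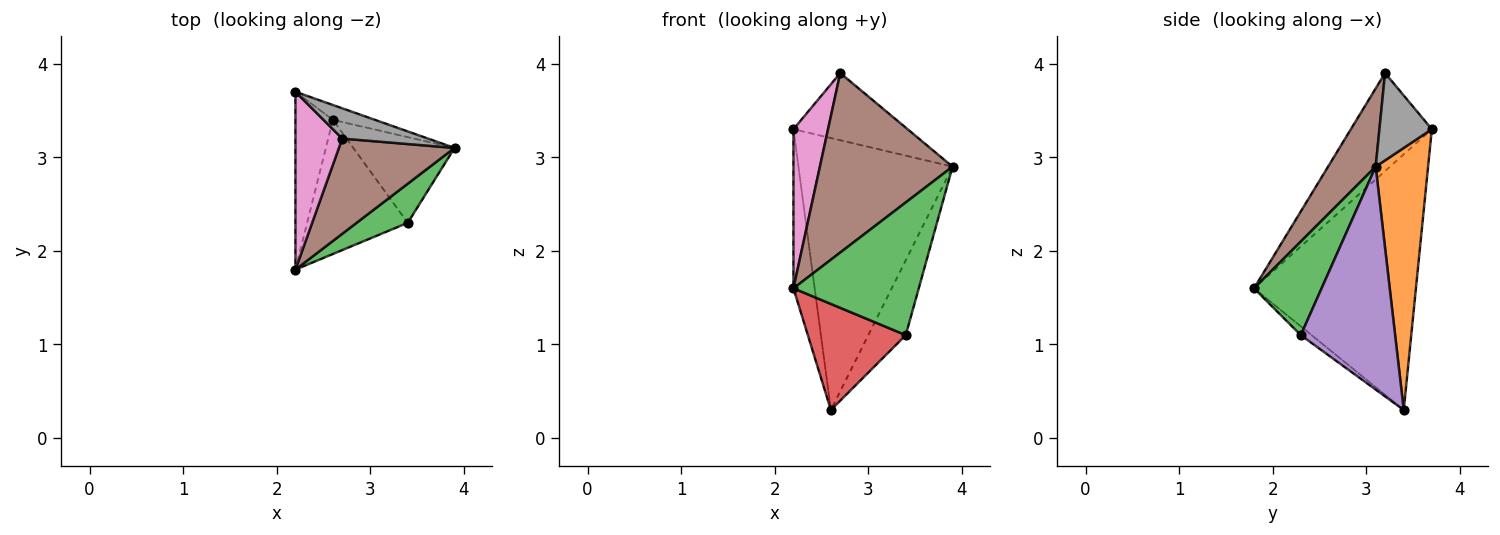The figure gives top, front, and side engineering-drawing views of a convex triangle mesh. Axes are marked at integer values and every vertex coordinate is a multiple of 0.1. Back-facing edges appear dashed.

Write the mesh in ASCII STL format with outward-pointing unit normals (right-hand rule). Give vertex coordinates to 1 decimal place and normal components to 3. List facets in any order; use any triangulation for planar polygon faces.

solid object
 facet normal -0.981 0.129 -0.144
  outer loop
   vertex 2.6 3.4 0.3
   vertex 2.2 1.8 1.6
   vertex 2.2 3.7 3.3
  endloop
 endfacet
 facet normal 0.322 0.945 -0.052
  outer loop
   vertex 2.6 3.4 0.3
   vertex 2.2 3.7 3.3
   vertex 3.9 3.1 2.9
  endloop
 endfacet
 facet normal 0.460 -0.852 0.251
  outer loop
   vertex 3.4 2.3 1.1
   vertex 3.9 3.1 2.9
   vertex 2.2 1.8 1.6
  endloop
 endfacet
 facet normal -0.068 -0.619 -0.783
  outer loop
   vertex 3.4 2.3 1.1
   vertex 2.2 1.8 1.6
   vertex 2.6 3.4 0.3
  endloop
 endfacet
 facet normal 0.856 0.340 -0.389
  outer loop
   vertex 3.4 2.3 1.1
   vertex 2.6 3.4 0.3
   vertex 3.9 3.1 2.9
  endloop
 endfacet
 facet normal 0.302 -0.842 0.447
  outer loop
   vertex 2.7 3.2 3.9
   vertex 2.2 1.8 1.6
   vertex 3.9 3.1 2.9
  endloop
 endfacet
 facet normal -0.842 -0.360 0.402
  outer loop
   vertex 2.7 3.2 3.9
   vertex 2.2 3.7 3.3
   vertex 2.2 1.8 1.6
  endloop
 endfacet
 facet normal 0.386 0.841 0.379
  outer loop
   vertex 2.7 3.2 3.9
   vertex 3.9 3.1 2.9
   vertex 2.2 3.7 3.3
  endloop
 endfacet
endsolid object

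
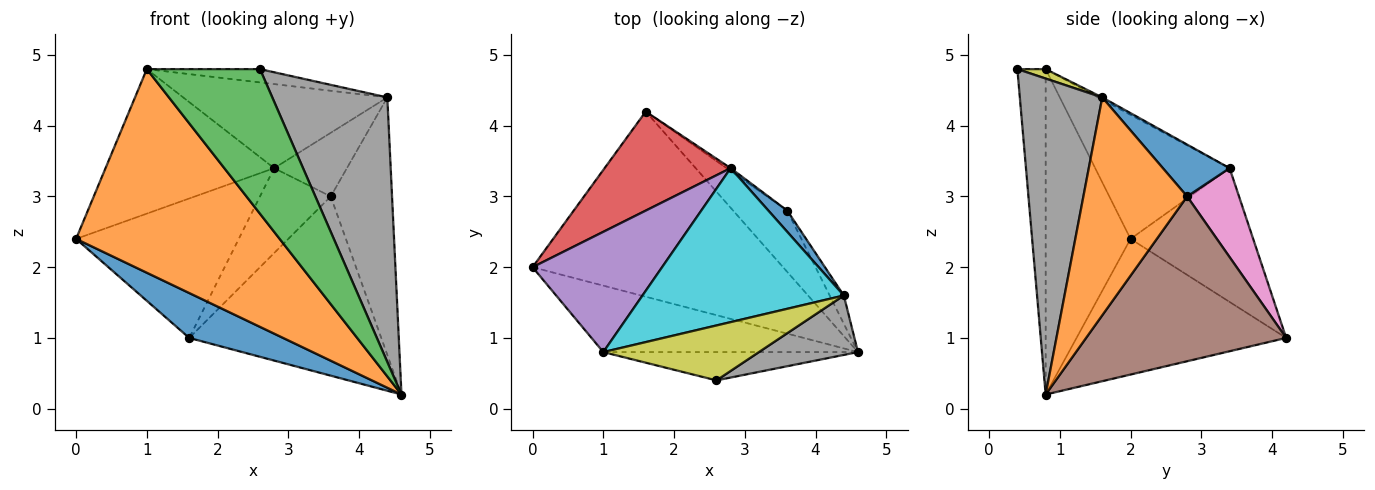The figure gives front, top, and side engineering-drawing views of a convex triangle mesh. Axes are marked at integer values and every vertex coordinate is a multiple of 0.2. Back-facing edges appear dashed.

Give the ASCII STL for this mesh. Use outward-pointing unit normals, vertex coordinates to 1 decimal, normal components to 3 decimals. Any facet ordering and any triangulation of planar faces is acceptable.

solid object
 facet normal -0.466 -0.209 -0.860
  outer loop
   vertex 1.6 4.2 1.0
   vertex 4.6 0.8 0.2
   vertex 0.0 2.0 2.4
  endloop
 endfacet
 facet normal -0.368 -0.884 -0.288
  outer loop
   vertex 1.0 0.8 4.8
   vertex 0.0 2.0 2.4
   vertex 4.6 0.8 0.2
  endloop
 endfacet
 facet normal -0.238 -0.953 -0.186
  outer loop
   vertex 1.0 0.8 4.8
   vertex 4.6 0.8 0.2
   vertex 2.6 0.4 4.8
  endloop
 endfacet
 facet normal -0.524 0.695 0.493
  outer loop
   vertex 2.8 3.4 3.4
   vertex 1.6 4.2 1.0
   vertex 0.0 2.0 2.4
  endloop
 endfacet
 facet normal -0.522 0.655 0.545
  outer loop
   vertex 2.8 3.4 3.4
   vertex 0.0 2.0 2.4
   vertex 1.0 0.8 4.8
  endloop
 endfacet
 facet normal 0.702 0.674 -0.230
  outer loop
   vertex 3.6 2.8 3.0
   vertex 4.6 0.8 0.2
   vertex 1.6 4.2 1.0
  endloop
 endfacet
 facet normal 0.591 0.806 -0.027
  outer loop
   vertex 3.6 2.8 3.0
   vertex 1.6 4.2 1.0
   vertex 2.8 3.4 3.4
  endloop
 endfacet
 facet normal 0.573 -0.800 0.180
  outer loop
   vertex 4.4 1.6 4.4
   vertex 2.6 0.4 4.8
   vertex 4.6 0.8 0.2
  endloop
 endfacet
 facet normal 0.059 0.235 0.970
  outer loop
   vertex 4.4 1.6 4.4
   vertex 1.0 0.8 4.8
   vertex 2.6 0.4 4.8
  endloop
 endfacet
 facet normal -0.009 0.479 0.878
  outer loop
   vertex 4.4 1.6 4.4
   vertex 2.8 3.4 3.4
   vertex 1.0 0.8 4.8
  endloop
 endfacet
 facet normal 0.656 0.716 0.239
  outer loop
   vertex 4.4 1.6 4.4
   vertex 3.6 2.8 3.0
   vertex 2.8 3.4 3.4
  endloop
 endfacet
 facet normal 0.860 0.508 -0.056
  outer loop
   vertex 4.4 1.6 4.4
   vertex 4.6 0.8 0.2
   vertex 3.6 2.8 3.0
  endloop
 endfacet
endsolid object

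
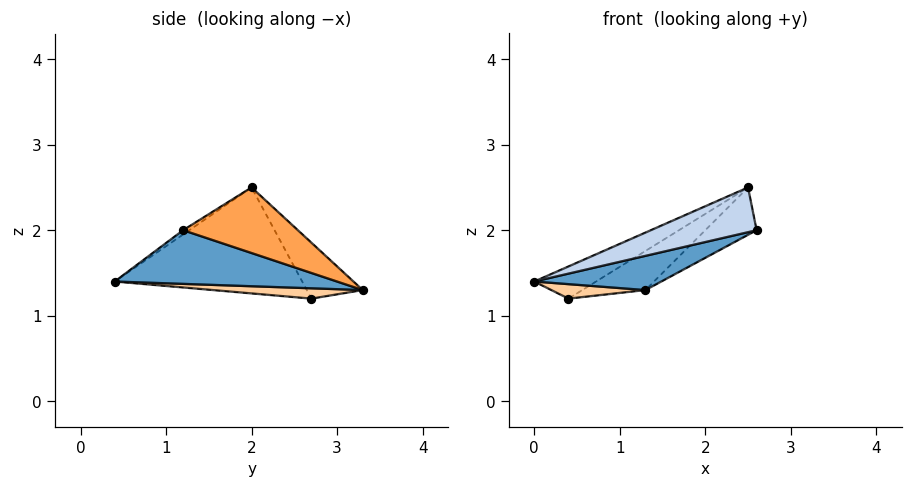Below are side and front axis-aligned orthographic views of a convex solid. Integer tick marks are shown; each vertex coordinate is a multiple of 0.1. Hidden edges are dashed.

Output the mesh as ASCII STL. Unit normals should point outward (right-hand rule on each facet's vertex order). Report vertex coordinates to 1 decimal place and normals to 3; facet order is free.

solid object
 facet normal 0.266 -0.152 -0.952
  outer loop
   vertex 1.3 3.3 1.3
   vertex 2.6 1.2 2.0
   vertex 0.0 0.4 1.4
  endloop
 endfacet
 facet normal -0.031 -0.533 0.846
  outer loop
   vertex 2.5 2.0 2.5
   vertex 0.0 0.4 1.4
   vertex 2.6 1.2 2.0
  endloop
 endfacet
 facet normal 0.826 0.369 -0.426
  outer loop
   vertex 2.5 2.0 2.5
   vertex 2.6 1.2 2.0
   vertex 1.3 3.3 1.3
  endloop
 endfacet
 facet normal 0.187 -0.117 -0.975
  outer loop
   vertex 0.4 2.7 1.2
   vertex 1.3 3.3 1.3
   vertex 0.0 0.4 1.4
  endloop
 endfacet
 facet normal -0.481 0.159 0.862
  outer loop
   vertex 0.4 2.7 1.2
   vertex 0.0 0.4 1.4
   vertex 2.5 2.0 2.5
  endloop
 endfacet
 facet normal -0.372 0.420 0.828
  outer loop
   vertex 0.4 2.7 1.2
   vertex 2.5 2.0 2.5
   vertex 1.3 3.3 1.3
  endloop
 endfacet
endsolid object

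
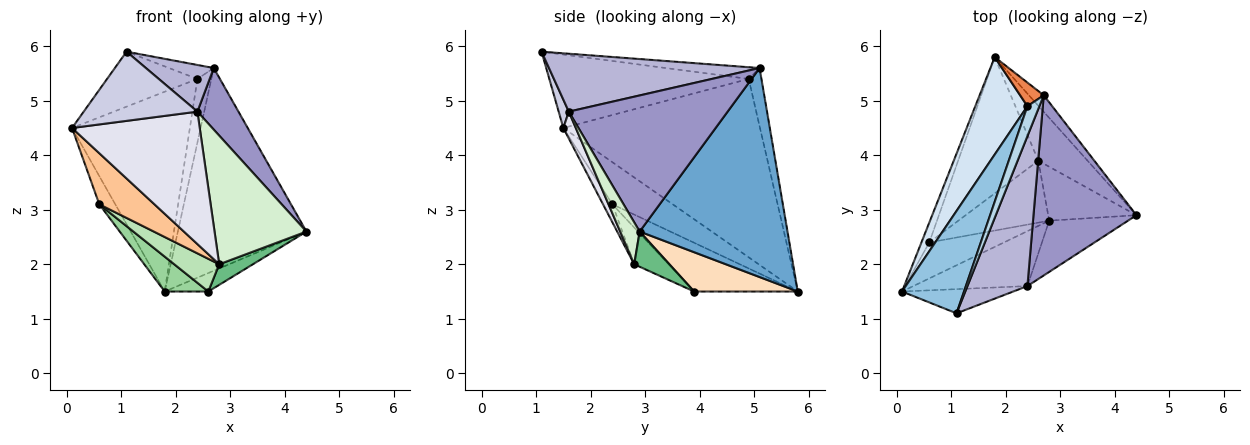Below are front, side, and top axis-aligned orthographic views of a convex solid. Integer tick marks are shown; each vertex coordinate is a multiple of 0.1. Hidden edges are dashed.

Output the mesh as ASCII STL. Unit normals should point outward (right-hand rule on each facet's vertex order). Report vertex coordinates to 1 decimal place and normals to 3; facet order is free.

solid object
 facet normal 0.754 0.655 -0.054
  outer loop
   vertex 2.7 5.1 5.6
   vertex 4.4 2.9 2.6
   vertex 1.8 5.8 1.5
  endloop
 endfacet
 facet normal -0.722 0.327 0.609
  outer loop
   vertex 2.4 4.9 5.4
   vertex 0.1 1.5 4.5
   vertex 1.1 1.1 5.9
  endloop
 endfacet
 facet normal -0.663 0.316 0.679
  outer loop
   vertex 2.4 4.9 5.4
   vertex 1.1 1.1 5.9
   vertex 2.7 5.1 5.6
  endloop
 endfacet
 facet normal -0.832 0.499 0.243
  outer loop
   vertex 2.4 4.9 5.4
   vertex 1.8 5.8 1.5
   vertex 0.1 1.5 4.5
  endloop
 endfacet
 facet normal -0.651 0.712 0.264
  outer loop
   vertex 2.4 4.9 5.4
   vertex 2.7 5.1 5.6
   vertex 1.8 5.8 1.5
  endloop
 endfacet
 facet normal -0.951 0.252 -0.178
  outer loop
   vertex 0.6 2.4 3.1
   vertex 0.1 1.5 4.5
   vertex 1.8 5.8 1.5
  endloop
 endfacet
 facet normal -0.138 -0.810 -0.570
  outer loop
   vertex 0.6 2.4 3.1
   vertex 2.8 2.8 2.0
   vertex 0.1 1.5 4.5
  endloop
 endfacet
 facet normal 0.603 0.254 -0.756
  outer loop
   vertex 2.6 3.9 1.5
   vertex 1.8 5.8 1.5
   vertex 4.4 2.9 2.6
  endloop
 endfacet
 facet normal 0.349 -0.334 -0.875
  outer loop
   vertex 2.6 3.9 1.5
   vertex 4.4 2.9 2.6
   vertex 2.8 2.8 2.0
  endloop
 endfacet
 facet normal -0.508 -0.214 -0.835
  outer loop
   vertex 2.6 3.9 1.5
   vertex 0.6 2.4 3.1
   vertex 1.8 5.8 1.5
  endloop
 endfacet
 facet normal -0.336 -0.440 -0.833
  outer loop
   vertex 2.6 3.9 1.5
   vertex 2.8 2.8 2.0
   vertex 0.6 2.4 3.1
  endloop
 endfacet
 facet normal 0.193 -0.912 -0.363
  outer loop
   vertex 2.4 1.6 4.8
   vertex 2.8 2.8 2.0
   vertex 4.4 2.9 2.6
  endloop
 endfacet
 facet normal 0.781 -0.202 0.591
  outer loop
   vertex 2.4 1.6 4.8
   vertex 4.4 2.9 2.6
   vertex 2.7 5.1 5.6
  endloop
 endfacet
 facet normal 0.678 -0.219 0.702
  outer loop
   vertex 2.4 1.6 4.8
   vertex 2.7 5.1 5.6
   vertex 1.1 1.1 5.9
  endloop
 endfacet
 facet normal 0.084 -0.941 -0.329
  outer loop
   vertex 2.4 1.6 4.8
   vertex 1.1 1.1 5.9
   vertex 0.1 1.5 4.5
  endloop
 endfacet
 facet normal 0.090 -0.920 -0.381
  outer loop
   vertex 2.4 1.6 4.8
   vertex 0.1 1.5 4.5
   vertex 2.8 2.8 2.0
  endloop
 endfacet
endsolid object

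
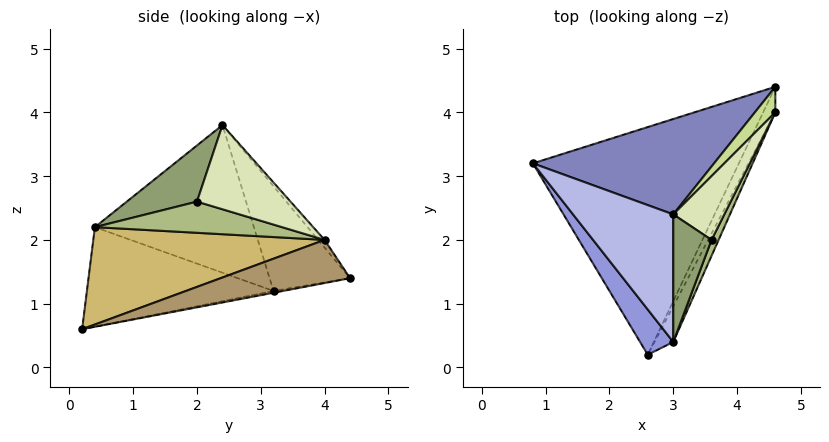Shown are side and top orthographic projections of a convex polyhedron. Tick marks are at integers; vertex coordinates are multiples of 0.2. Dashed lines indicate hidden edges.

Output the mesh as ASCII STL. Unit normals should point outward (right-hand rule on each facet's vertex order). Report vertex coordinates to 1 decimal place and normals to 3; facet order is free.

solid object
 facet normal -0.009 0.191 -0.982
  outer loop
   vertex 2.6 0.2 0.6
   vertex 0.8 3.2 1.2
   vertex 4.6 4.4 1.4
  endloop
 endfacet
 facet normal -0.285 0.821 0.494
  outer loop
   vertex 3.0 2.4 3.8
   vertex 4.6 4.4 1.4
   vertex 0.8 3.2 1.2
  endloop
 endfacet
 facet normal -0.802 -0.535 0.267
  outer loop
   vertex 3.0 0.4 2.2
   vertex 0.8 3.2 1.2
   vertex 2.6 0.2 0.6
  endloop
 endfacet
 facet normal -0.755 -0.410 0.512
  outer loop
   vertex 3.0 0.4 2.2
   vertex 3.0 2.4 3.8
   vertex 0.8 3.2 1.2
  endloop
 endfacet
 facet normal 0.753 -0.411 0.514
  outer loop
   vertex 3.0 0.4 2.2
   vertex 3.6 2.0 2.6
   vertex 3.0 2.4 3.8
  endloop
 endfacet
 facet normal 0.899 -0.388 0.204
  outer loop
   vertex 4.6 4.0 2.0
   vertex 3.6 2.0 2.6
   vertex 3.0 0.4 2.2
  endloop
 endfacet
 facet normal -0.204 0.815 0.543
  outer loop
   vertex 4.6 4.0 2.0
   vertex 4.6 4.4 1.4
   vertex 3.0 2.4 3.8
  endloop
 endfacet
 facet normal 0.825 -0.263 0.500
  outer loop
   vertex 4.6 4.0 2.0
   vertex 3.0 2.4 3.8
   vertex 3.6 2.0 2.6
  endloop
 endfacet
 facet normal 0.892 -0.377 -0.251
  outer loop
   vertex 4.6 4.0 2.0
   vertex 2.6 0.2 0.6
   vertex 4.6 4.4 1.4
  endloop
 endfacet
 facet normal 0.896 -0.408 -0.173
  outer loop
   vertex 4.6 4.0 2.0
   vertex 3.0 0.4 2.2
   vertex 2.6 0.2 0.6
  endloop
 endfacet
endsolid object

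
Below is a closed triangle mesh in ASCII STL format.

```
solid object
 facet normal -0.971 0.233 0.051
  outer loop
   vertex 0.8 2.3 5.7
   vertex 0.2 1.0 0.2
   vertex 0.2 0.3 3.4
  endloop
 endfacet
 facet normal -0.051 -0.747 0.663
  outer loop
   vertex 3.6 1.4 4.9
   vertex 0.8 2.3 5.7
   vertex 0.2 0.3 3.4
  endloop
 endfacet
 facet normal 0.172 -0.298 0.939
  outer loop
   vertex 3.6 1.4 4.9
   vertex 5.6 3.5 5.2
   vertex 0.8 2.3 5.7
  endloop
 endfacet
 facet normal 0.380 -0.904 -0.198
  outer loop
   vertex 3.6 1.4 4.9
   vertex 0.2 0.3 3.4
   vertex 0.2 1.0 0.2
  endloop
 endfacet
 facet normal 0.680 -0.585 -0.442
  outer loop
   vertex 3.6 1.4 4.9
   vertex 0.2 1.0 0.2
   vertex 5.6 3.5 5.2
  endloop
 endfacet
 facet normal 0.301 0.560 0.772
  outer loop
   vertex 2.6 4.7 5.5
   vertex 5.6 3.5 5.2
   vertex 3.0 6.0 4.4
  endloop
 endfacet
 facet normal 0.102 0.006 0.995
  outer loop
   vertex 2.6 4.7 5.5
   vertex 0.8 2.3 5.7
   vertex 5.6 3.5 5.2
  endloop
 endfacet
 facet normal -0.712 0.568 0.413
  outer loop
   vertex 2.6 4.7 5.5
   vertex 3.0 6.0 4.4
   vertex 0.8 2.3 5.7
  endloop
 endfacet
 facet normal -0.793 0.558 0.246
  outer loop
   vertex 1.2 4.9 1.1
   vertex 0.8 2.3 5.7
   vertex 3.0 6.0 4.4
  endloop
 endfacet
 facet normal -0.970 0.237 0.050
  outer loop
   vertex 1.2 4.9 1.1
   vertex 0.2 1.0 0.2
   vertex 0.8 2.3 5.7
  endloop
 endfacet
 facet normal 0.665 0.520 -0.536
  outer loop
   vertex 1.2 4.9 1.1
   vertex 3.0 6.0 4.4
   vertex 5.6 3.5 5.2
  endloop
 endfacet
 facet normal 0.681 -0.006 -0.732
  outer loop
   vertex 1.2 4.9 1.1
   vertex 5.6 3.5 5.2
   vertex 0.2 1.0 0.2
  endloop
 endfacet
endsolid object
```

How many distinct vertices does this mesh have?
8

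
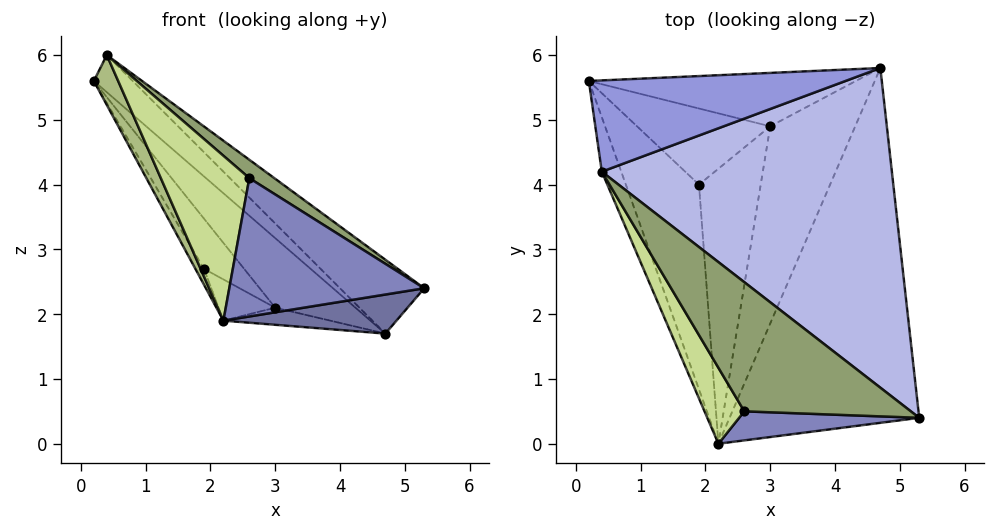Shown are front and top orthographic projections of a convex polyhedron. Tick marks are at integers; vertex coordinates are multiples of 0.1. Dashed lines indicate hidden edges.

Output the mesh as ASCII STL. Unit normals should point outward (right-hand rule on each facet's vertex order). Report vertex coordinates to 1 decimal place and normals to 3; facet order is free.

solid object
 facet normal 0.172 -0.108 -0.979
  outer loop
   vertex 2.2 0.0 1.9
   vertex 4.7 5.8 1.7
   vertex 5.3 0.4 2.4
  endloop
 endfacet
 facet normal 0.093 -0.974 0.205
  outer loop
   vertex 2.6 0.5 4.1
   vertex 2.2 0.0 1.9
   vertex 5.3 0.4 2.4
  endloop
 endfacet
 facet normal 0.618 0.296 0.728
  outer loop
   vertex 0.4 4.2 6.0
   vertex 4.7 5.8 1.7
   vertex 0.2 5.6 5.6
  endloop
 endfacet
 facet normal 0.665 0.168 0.728
  outer loop
   vertex 0.4 4.2 6.0
   vertex 5.3 0.4 2.4
   vertex 4.7 5.8 1.7
  endloop
 endfacet
 facet normal 0.526 -0.120 0.842
  outer loop
   vertex 0.4 4.2 6.0
   vertex 2.6 0.5 4.1
   vertex 5.3 0.4 2.4
  endloop
 endfacet
 facet normal -0.956 -0.198 -0.216
  outer loop
   vertex 0.4 4.2 6.0
   vertex 0.2 5.6 5.6
   vertex 2.2 0.0 1.9
  endloop
 endfacet
 facet normal -0.759 -0.591 0.272
  outer loop
   vertex 0.4 4.2 6.0
   vertex 2.2 0.0 1.9
   vertex 2.6 0.5 4.1
  endloop
 endfacet
 facet normal -0.852 0.040 -0.522
  outer loop
   vertex 1.9 4.0 2.7
   vertex 2.2 0.0 1.9
   vertex 0.2 5.6 5.6
  endloop
 endfacet
 facet normal -0.270 0.083 -0.959
  outer loop
   vertex 3.0 4.9 2.1
   vertex 4.7 5.8 1.7
   vertex 2.2 0.0 1.9
  endloop
 endfacet
 facet normal -0.551 0.124 -0.825
  outer loop
   vertex 3.0 4.9 2.1
   vertex 2.2 0.0 1.9
   vertex 1.9 4.0 2.7
  endloop
 endfacet
 facet normal -0.491 0.691 -0.531
  outer loop
   vertex 3.0 4.9 2.1
   vertex 0.2 5.6 5.6
   vertex 4.7 5.8 1.7
  endloop
 endfacet
 facet normal -0.671 0.408 -0.619
  outer loop
   vertex 3.0 4.9 2.1
   vertex 1.9 4.0 2.7
   vertex 0.2 5.6 5.6
  endloop
 endfacet
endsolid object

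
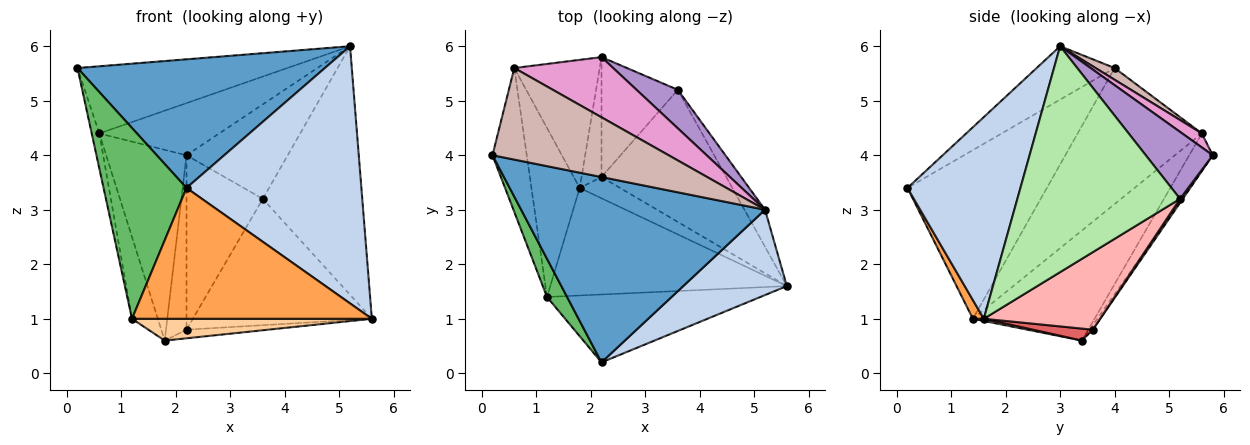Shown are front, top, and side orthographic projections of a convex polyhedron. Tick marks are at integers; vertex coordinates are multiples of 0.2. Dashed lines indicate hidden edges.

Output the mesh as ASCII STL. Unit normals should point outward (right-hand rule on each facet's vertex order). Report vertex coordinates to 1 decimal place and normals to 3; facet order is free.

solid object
 facet normal -0.177 -0.561 0.809
  outer loop
   vertex 5.2 3.0 6.0
   vertex 0.2 4.0 5.6
   vertex 2.2 0.2 3.4
  endloop
 endfacet
 facet normal 0.523 -0.809 0.268
  outer loop
   vertex 5.2 3.0 6.0
   vertex 2.2 0.2 3.4
   vertex 5.6 1.6 1.0
  endloop
 endfacet
 facet normal 0.040 -0.887 -0.460
  outer loop
   vertex 1.2 1.4 1.0
   vertex 5.6 1.6 1.0
   vertex 2.2 0.2 3.4
  endloop
 endfacet
 facet normal 0.009 -0.199 -0.980
  outer loop
   vertex 1.2 1.4 1.0
   vertex 1.8 3.4 0.6
   vertex 5.6 1.6 1.0
  endloop
 endfacet
 facet normal -0.855 -0.509 0.102
  outer loop
   vertex 1.2 1.4 1.0
   vertex 2.2 0.2 3.4
   vertex 0.2 4.0 5.6
  endloop
 endfacet
 facet normal 0.851 0.520 -0.078
  outer loop
   vertex 3.6 5.2 3.2
   vertex 5.2 3.0 6.0
   vertex 5.6 1.6 1.0
  endloop
 endfacet
 facet normal 0.266 0.362 -0.893
  outer loop
   vertex 2.2 3.6 0.8
   vertex 5.6 1.6 1.0
   vertex 1.8 3.4 0.6
  endloop
 endfacet
 facet normal 0.410 0.630 -0.659
  outer loop
   vertex 2.2 3.6 0.8
   vertex 3.6 5.2 3.2
   vertex 5.6 1.6 1.0
  endloop
 endfacet
 facet normal 0.522 0.790 0.322
  outer loop
   vertex 2.2 5.8 4.0
   vertex 5.2 3.0 6.0
   vertex 3.6 5.2 3.2
  endloop
 endfacet
 facet normal -0.128 0.817 -0.562
  outer loop
   vertex 2.2 5.8 4.0
   vertex 2.2 3.6 0.8
   vertex 1.8 3.4 0.6
  endloop
 endfacet
 facet normal 0.029 0.824 -0.566
  outer loop
   vertex 2.2 5.8 4.0
   vertex 3.6 5.2 3.2
   vertex 2.2 3.6 0.8
  endloop
 endfacet
 facet normal 0.054 0.591 0.805
  outer loop
   vertex 0.6 5.6 4.4
   vertex 0.2 4.0 5.6
   vertex 5.2 3.0 6.0
  endloop
 endfacet
 facet normal 0.107 0.651 0.752
  outer loop
   vertex 0.6 5.6 4.4
   vertex 5.2 3.0 6.0
   vertex 2.2 5.8 4.0
  endloop
 endfacet
 facet normal -0.236 0.807 -0.542
  outer loop
   vertex 0.6 5.6 4.4
   vertex 2.2 5.8 4.0
   vertex 1.8 3.4 0.6
  endloop
 endfacet
 facet normal -0.968 0.059 -0.244
  outer loop
   vertex 0.6 5.6 4.4
   vertex 1.2 1.4 1.0
   vertex 0.2 4.0 5.6
  endloop
 endfacet
 facet normal -0.899 0.191 -0.394
  outer loop
   vertex 0.6 5.6 4.4
   vertex 1.8 3.4 0.6
   vertex 1.2 1.4 1.0
  endloop
 endfacet
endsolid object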